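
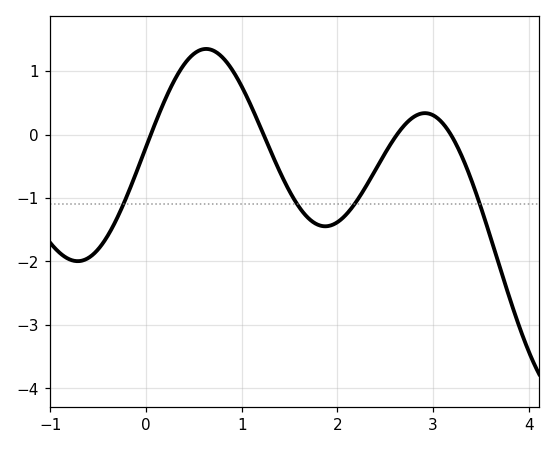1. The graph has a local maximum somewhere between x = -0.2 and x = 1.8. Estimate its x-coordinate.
0.629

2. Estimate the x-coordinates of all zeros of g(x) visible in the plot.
0.051, 1.23, 2.62, 3.18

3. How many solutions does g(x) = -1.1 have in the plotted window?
4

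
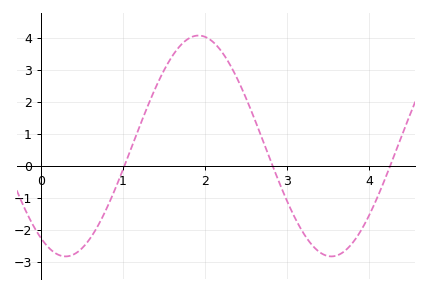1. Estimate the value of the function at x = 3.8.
-2.4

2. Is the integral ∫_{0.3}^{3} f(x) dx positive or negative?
positive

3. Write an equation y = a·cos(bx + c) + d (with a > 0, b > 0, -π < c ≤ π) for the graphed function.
y = 3.46cos(1.9x + 2.5) + 0.63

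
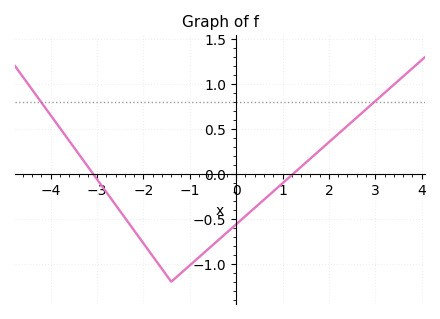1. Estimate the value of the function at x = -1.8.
-0.9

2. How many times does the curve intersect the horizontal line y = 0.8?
2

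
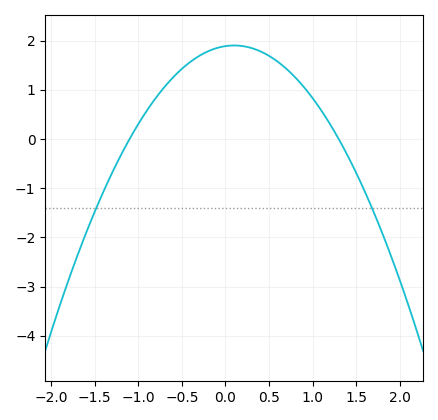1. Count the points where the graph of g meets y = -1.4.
2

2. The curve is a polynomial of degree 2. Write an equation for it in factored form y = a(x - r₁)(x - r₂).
y = -1.32(x + 1.1)(x - 1.3)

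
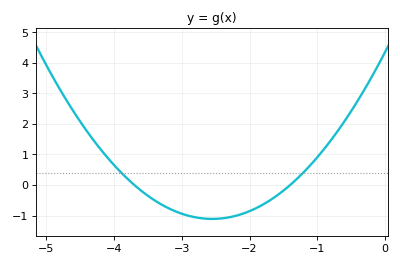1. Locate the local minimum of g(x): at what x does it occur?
-2.6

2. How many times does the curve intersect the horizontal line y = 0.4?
2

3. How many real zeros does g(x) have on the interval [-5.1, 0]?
2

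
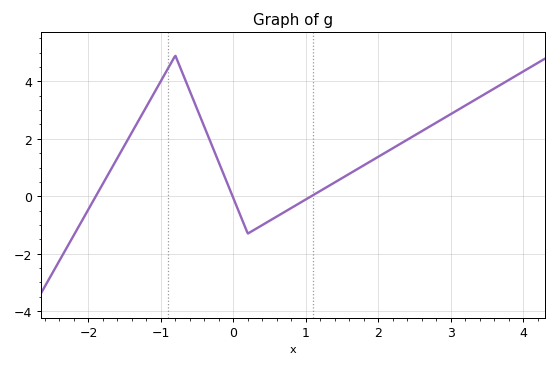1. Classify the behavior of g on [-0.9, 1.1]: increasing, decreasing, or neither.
neither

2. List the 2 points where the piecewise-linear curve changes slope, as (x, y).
(-0.8, 4.9); (0.2, -1.3)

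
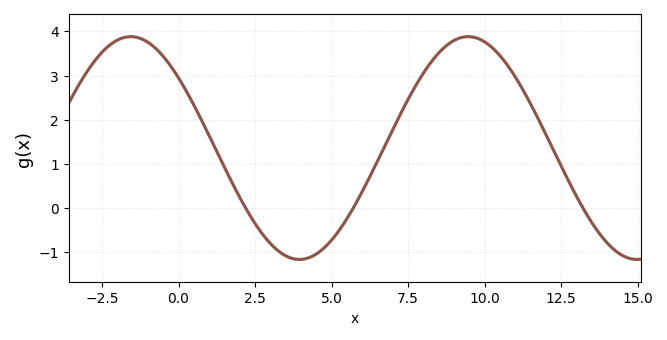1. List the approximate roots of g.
2.2, 5.71, 13.2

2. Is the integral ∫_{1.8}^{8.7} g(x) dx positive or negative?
positive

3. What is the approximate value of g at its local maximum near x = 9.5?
3.88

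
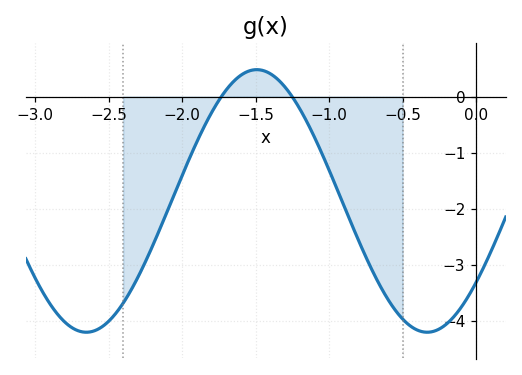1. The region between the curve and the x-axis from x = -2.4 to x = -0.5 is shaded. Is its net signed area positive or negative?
negative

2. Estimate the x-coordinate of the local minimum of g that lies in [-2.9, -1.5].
-2.65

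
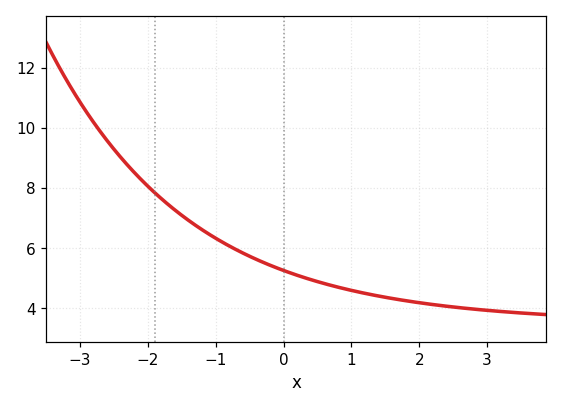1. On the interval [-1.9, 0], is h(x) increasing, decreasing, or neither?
decreasing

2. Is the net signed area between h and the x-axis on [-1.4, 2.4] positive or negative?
positive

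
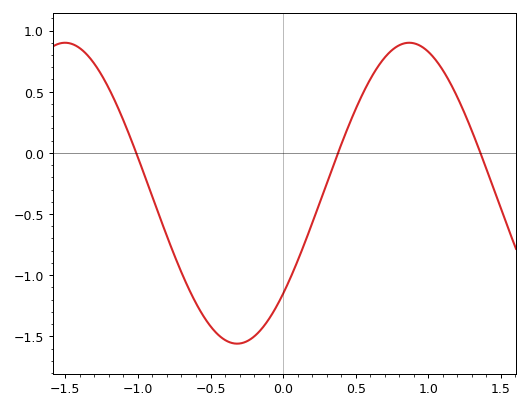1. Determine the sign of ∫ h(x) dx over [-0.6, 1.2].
negative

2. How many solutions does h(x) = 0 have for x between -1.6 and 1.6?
3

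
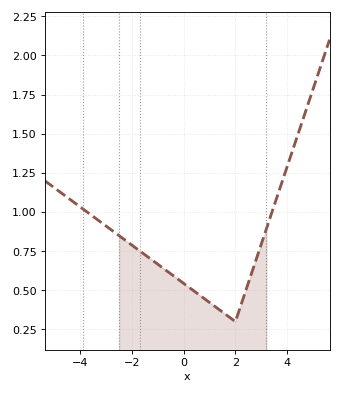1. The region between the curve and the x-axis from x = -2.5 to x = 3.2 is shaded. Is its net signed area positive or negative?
positive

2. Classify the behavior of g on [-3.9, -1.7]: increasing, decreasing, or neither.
decreasing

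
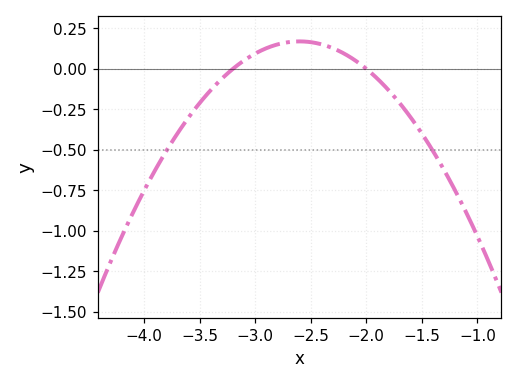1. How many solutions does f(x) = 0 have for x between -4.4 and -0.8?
2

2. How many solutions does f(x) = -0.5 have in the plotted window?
2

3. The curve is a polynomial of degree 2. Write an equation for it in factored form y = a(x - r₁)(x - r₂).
y = -0.47(x + 3.2)(x + 2)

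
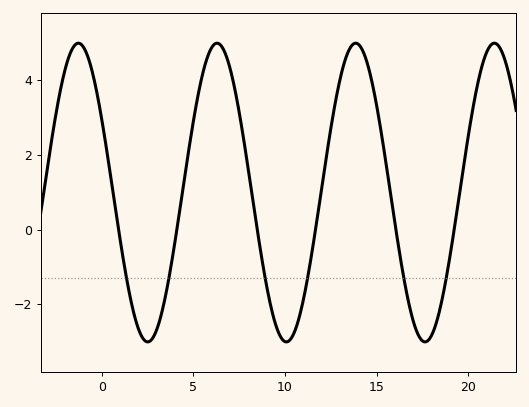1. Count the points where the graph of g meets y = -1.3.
6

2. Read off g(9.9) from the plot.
-3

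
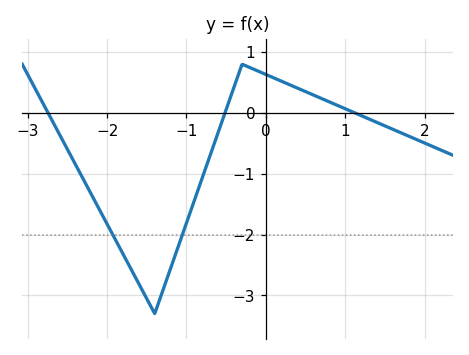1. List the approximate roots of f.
-2.7, -0.5, 1.1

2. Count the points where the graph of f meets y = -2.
2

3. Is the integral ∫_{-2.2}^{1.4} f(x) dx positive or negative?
negative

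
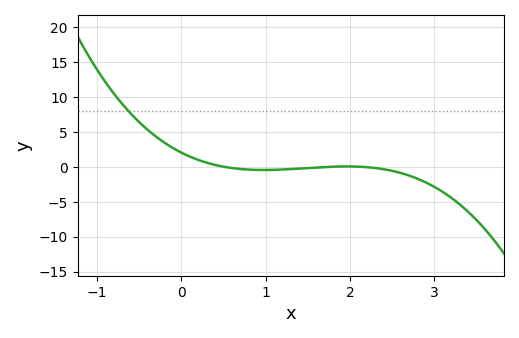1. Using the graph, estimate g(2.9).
-2.26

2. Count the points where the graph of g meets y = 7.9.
1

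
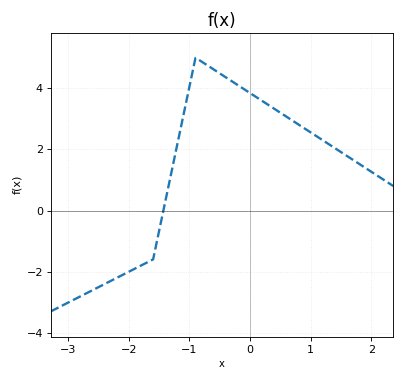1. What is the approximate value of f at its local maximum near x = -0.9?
5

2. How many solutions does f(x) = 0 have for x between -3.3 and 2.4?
1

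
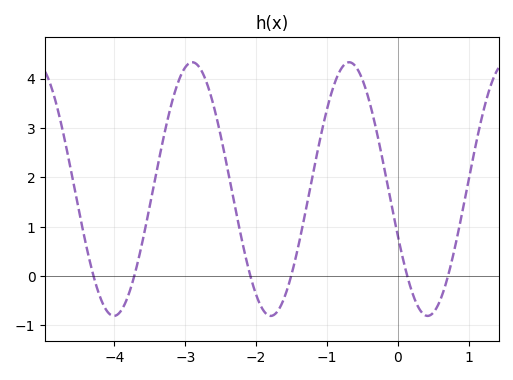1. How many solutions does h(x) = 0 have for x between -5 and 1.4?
6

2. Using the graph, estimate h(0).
0.8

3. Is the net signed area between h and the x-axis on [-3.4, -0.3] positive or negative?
positive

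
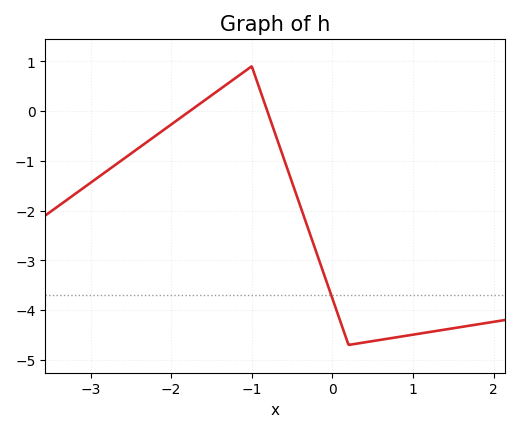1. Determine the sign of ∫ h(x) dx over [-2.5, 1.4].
negative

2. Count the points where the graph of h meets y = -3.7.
1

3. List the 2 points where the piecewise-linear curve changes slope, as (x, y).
(-1, 0.9); (0.2, -4.7)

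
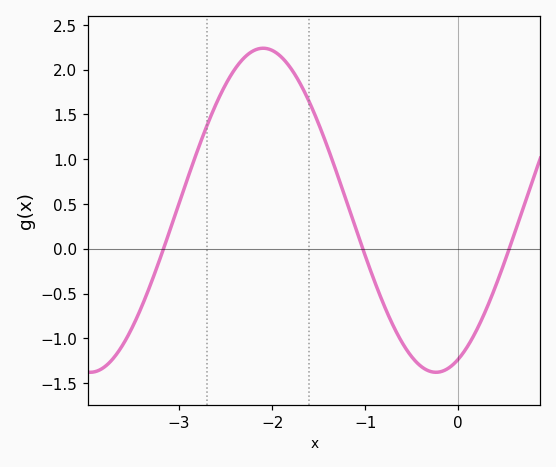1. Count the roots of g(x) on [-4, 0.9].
3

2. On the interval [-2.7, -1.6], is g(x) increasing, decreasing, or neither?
neither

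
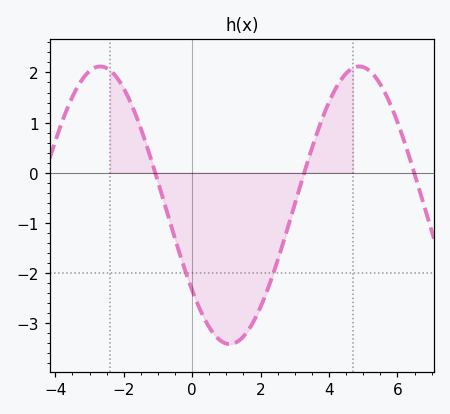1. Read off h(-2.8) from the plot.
2.1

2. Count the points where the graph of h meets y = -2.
2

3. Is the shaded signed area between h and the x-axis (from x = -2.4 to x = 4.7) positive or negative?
negative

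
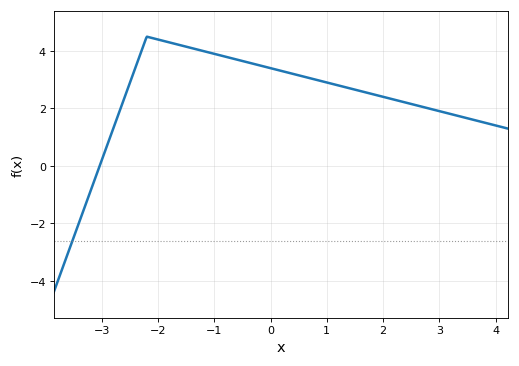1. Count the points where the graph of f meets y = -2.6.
1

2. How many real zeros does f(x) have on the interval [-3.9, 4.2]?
1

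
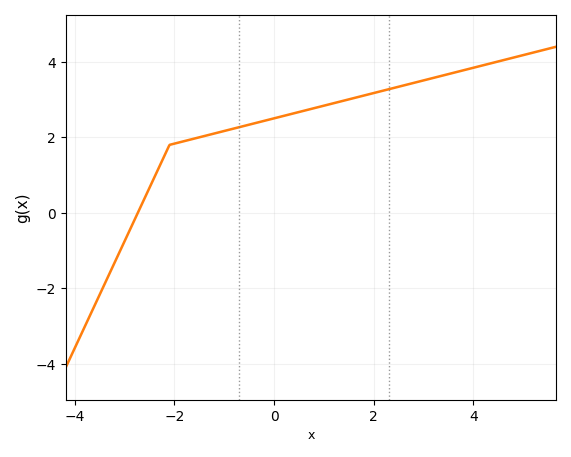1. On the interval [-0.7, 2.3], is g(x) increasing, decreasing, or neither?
increasing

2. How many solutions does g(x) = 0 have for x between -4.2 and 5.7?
1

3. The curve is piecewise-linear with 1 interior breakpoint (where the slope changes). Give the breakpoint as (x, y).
(-2.1, 1.8)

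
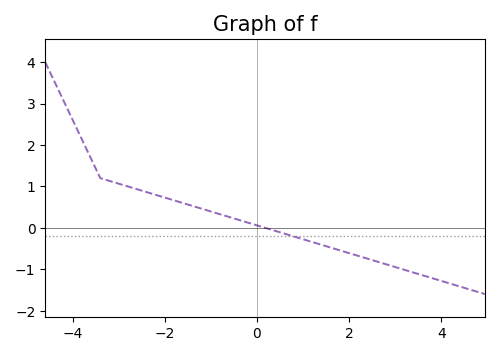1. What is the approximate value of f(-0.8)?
0.3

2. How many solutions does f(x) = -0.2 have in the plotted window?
1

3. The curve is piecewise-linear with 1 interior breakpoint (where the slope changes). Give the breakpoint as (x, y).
(-3.4, 1.2)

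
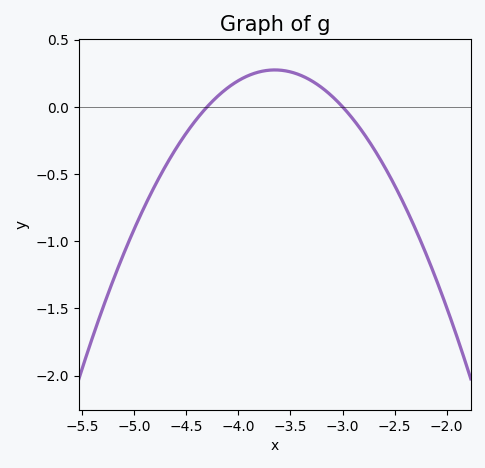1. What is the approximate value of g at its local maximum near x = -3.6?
0.275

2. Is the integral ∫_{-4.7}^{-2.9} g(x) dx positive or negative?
positive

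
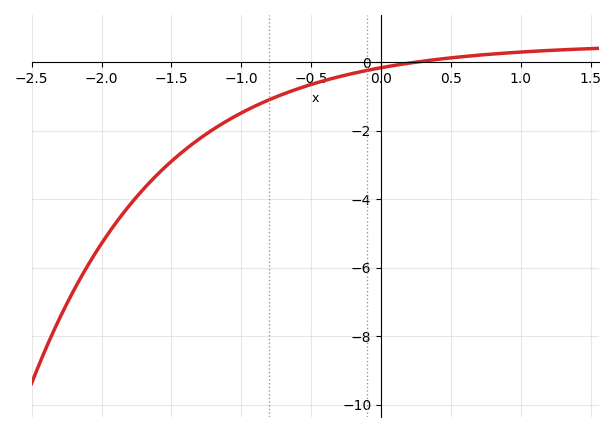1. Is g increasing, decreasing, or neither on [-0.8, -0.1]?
increasing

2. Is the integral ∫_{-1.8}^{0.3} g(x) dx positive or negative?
negative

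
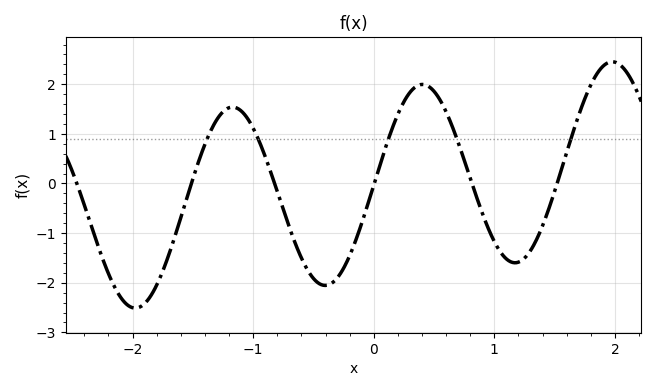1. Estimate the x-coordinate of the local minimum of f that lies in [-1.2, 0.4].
-0.404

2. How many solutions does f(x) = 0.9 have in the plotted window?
5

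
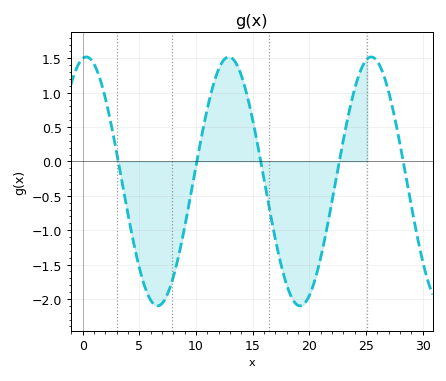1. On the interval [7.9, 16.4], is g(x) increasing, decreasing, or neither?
neither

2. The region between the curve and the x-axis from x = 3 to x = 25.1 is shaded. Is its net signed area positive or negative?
negative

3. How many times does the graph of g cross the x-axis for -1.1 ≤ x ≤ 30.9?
5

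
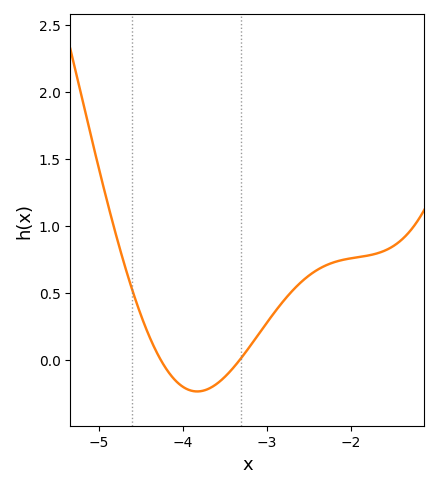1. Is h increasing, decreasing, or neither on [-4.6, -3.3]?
neither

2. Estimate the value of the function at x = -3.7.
-0.213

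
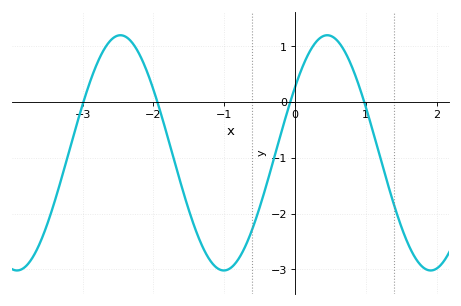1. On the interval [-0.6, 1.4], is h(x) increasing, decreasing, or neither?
neither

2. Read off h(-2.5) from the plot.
1.19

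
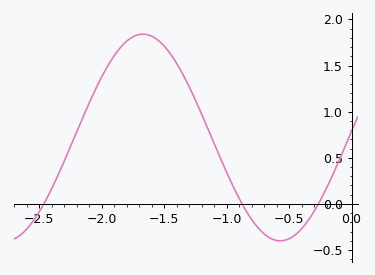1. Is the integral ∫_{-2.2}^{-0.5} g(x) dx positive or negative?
positive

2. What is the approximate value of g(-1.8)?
1.76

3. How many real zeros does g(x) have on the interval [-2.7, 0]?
3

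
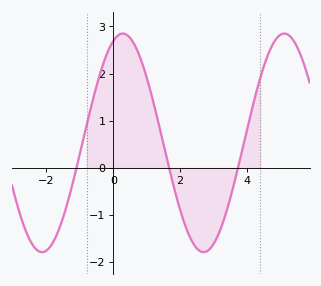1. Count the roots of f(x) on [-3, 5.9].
3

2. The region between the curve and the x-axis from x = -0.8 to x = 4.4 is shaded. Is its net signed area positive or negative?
positive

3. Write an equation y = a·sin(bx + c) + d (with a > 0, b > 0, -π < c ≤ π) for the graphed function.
y = 2.32sin(1.3x + 1.2) + 0.53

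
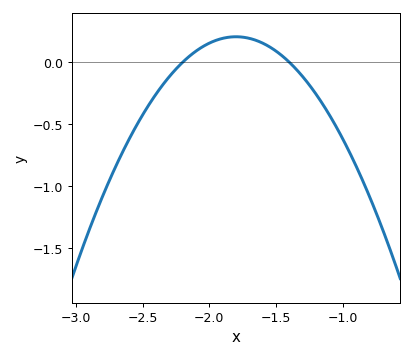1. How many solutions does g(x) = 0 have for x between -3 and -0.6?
2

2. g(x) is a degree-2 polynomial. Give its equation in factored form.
y = -1.28(x + 2.2)(x + 1.4)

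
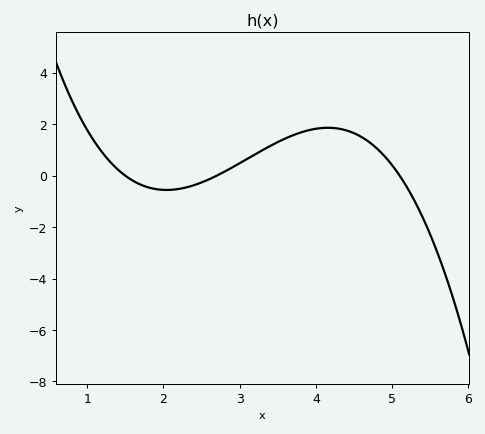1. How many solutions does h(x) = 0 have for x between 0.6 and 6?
3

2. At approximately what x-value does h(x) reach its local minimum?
2.04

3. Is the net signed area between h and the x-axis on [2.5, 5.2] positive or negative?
positive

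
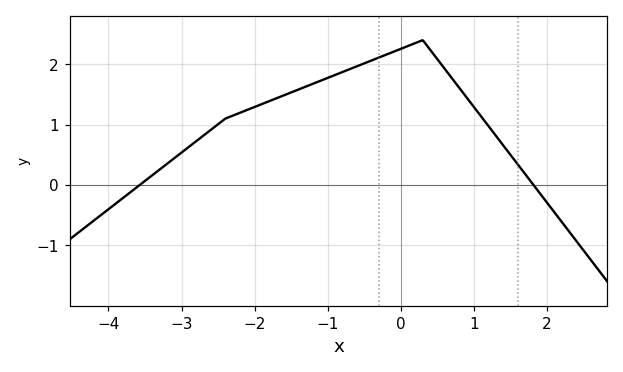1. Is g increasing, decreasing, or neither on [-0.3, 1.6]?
neither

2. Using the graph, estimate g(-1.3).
1.63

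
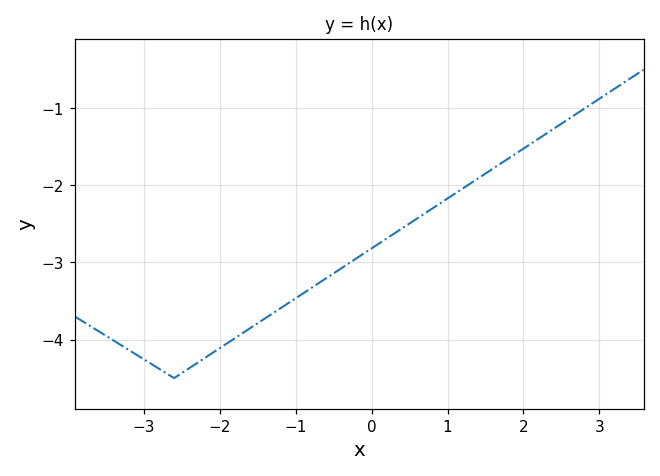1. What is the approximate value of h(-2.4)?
-4.4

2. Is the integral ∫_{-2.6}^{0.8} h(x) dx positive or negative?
negative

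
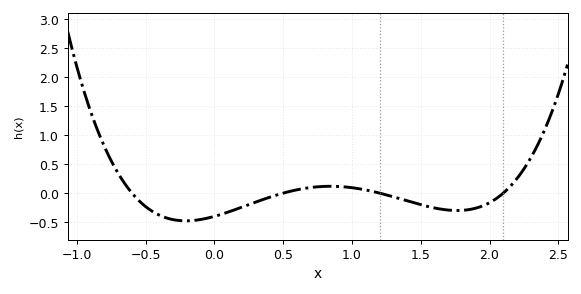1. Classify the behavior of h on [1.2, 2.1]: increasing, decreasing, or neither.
neither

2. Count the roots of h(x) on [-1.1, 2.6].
4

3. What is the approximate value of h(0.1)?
-0.35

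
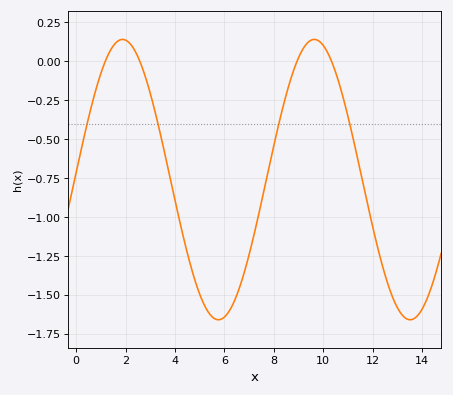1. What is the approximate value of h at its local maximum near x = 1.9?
0.15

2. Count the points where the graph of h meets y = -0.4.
4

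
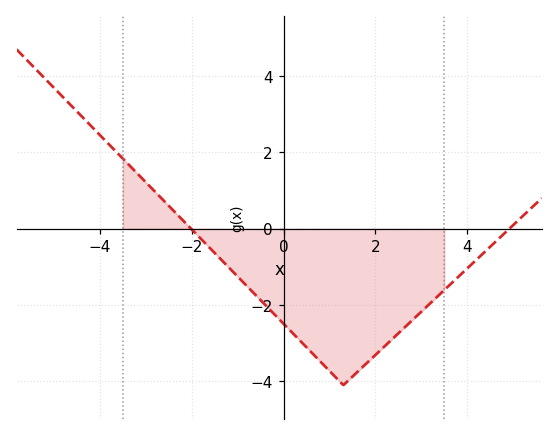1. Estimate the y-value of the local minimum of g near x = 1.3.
-4.1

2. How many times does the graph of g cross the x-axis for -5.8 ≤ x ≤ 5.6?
2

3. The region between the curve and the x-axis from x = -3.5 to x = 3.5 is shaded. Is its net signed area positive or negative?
negative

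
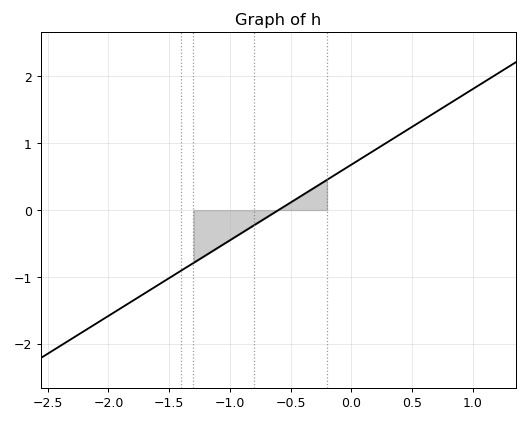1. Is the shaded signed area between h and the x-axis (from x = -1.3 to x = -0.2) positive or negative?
negative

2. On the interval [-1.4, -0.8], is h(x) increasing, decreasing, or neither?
increasing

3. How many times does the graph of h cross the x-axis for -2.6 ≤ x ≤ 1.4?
1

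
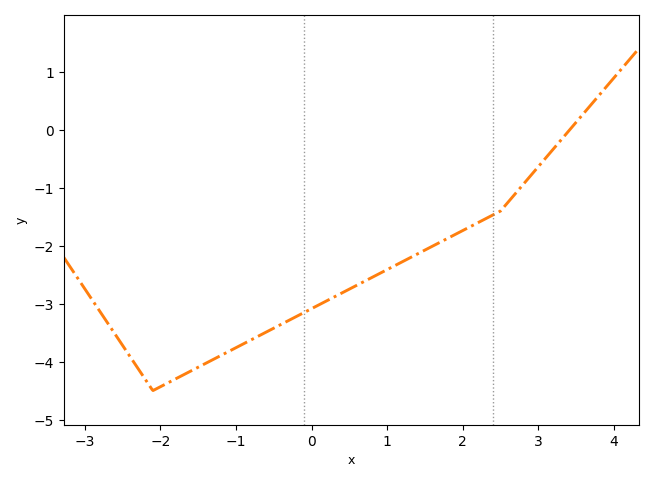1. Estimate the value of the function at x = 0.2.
-2.9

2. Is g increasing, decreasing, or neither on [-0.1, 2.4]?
increasing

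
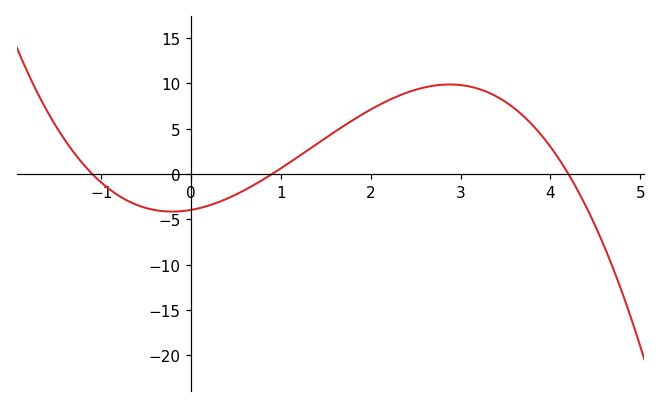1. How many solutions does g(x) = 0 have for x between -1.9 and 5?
3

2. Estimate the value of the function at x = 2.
7.13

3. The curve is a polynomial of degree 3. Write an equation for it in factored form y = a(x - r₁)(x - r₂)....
y = -0.95(x + 1.1)(x - 0.9)(x - 4.2)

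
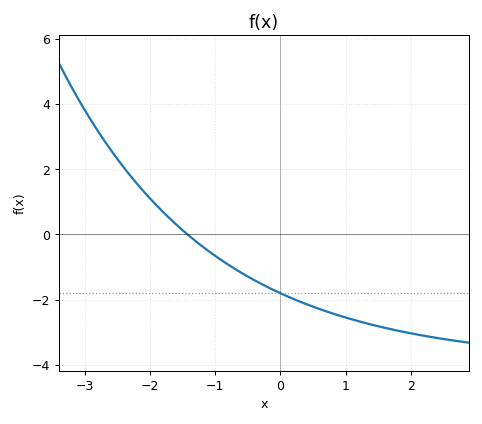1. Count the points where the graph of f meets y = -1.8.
1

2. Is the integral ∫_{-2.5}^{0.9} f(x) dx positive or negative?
negative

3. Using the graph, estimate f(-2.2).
1.56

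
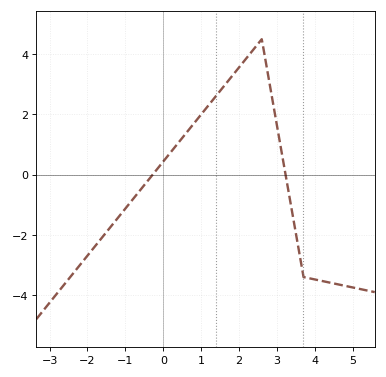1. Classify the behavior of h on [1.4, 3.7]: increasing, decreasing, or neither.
neither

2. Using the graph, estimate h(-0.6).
-0.6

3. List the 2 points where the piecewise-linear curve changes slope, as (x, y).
(2.6, 4.5); (3.7, -3.4)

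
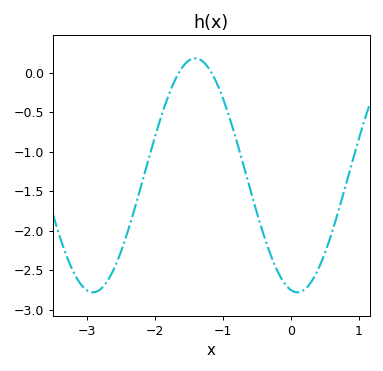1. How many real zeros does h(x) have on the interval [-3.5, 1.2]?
2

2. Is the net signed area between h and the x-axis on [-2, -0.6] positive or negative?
negative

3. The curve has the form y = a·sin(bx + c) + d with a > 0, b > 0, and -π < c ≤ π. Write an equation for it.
y = 1.48sin(2.09x - 1.77) - 1.3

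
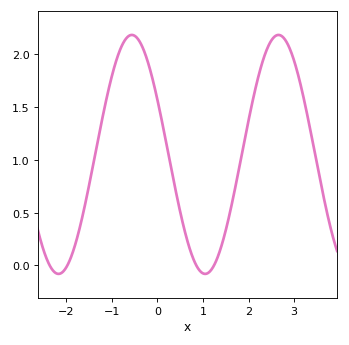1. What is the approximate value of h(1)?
-0.1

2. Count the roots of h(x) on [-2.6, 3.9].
4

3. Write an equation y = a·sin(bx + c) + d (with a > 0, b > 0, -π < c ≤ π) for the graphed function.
y = 1.13sin(1.9x + 2.7) + 1.05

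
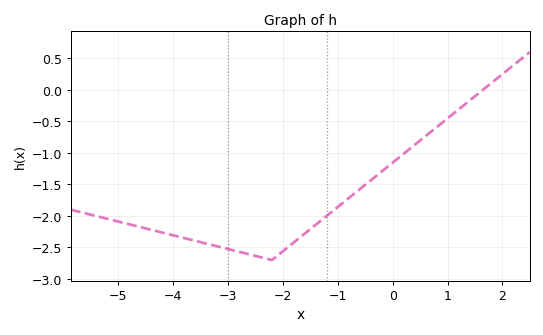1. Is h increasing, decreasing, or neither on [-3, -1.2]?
neither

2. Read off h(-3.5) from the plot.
-2.42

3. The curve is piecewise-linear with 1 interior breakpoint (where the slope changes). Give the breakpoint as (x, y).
(-2.2, -2.7)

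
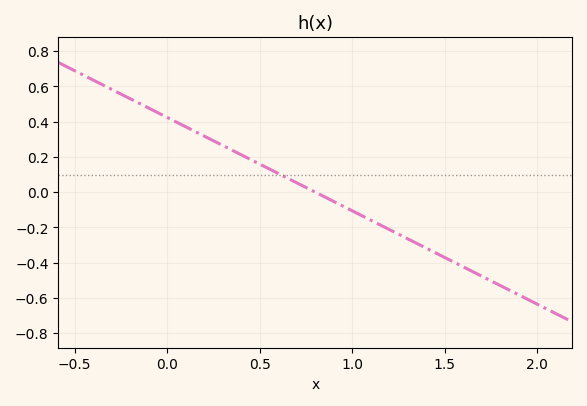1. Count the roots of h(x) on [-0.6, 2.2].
1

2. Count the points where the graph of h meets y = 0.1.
1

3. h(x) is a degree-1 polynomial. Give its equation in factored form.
y = -0.53(x - 0.8)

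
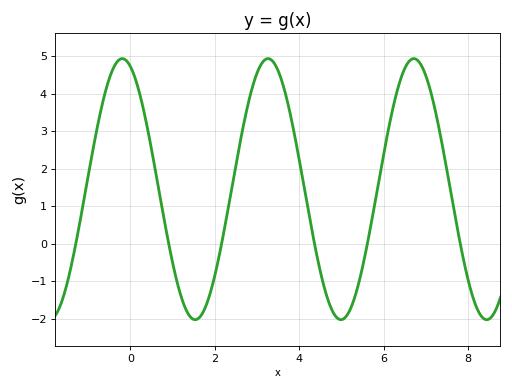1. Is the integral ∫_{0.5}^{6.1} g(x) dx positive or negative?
positive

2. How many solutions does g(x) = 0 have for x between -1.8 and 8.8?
6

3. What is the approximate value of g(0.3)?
3.62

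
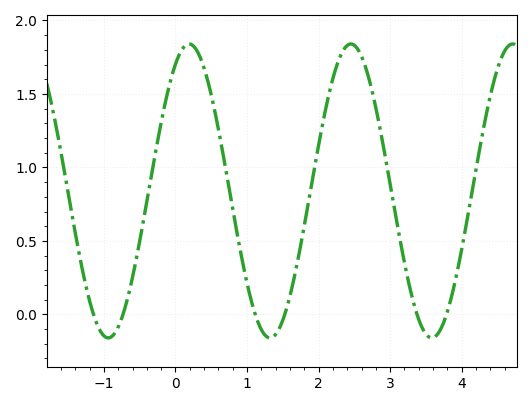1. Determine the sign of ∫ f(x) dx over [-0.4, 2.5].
positive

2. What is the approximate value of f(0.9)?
0.45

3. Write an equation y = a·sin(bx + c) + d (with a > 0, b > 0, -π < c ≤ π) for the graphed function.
y = 1sin(2.8x + 1) + 0.84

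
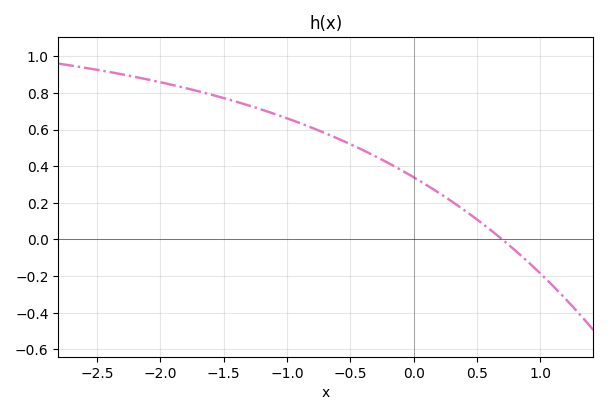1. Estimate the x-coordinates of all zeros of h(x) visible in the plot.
0.701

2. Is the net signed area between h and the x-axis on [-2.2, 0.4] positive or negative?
positive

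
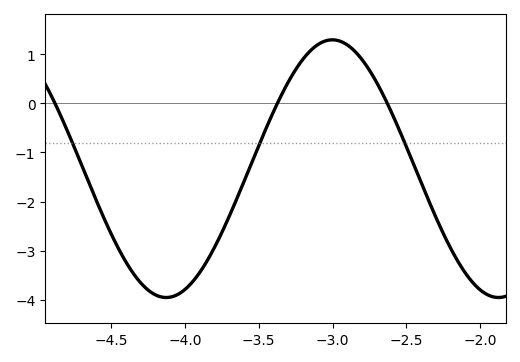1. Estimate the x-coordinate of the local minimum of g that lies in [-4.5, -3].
-4.15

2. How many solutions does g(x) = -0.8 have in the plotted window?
3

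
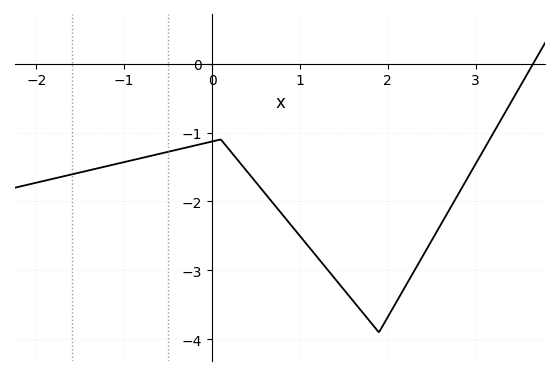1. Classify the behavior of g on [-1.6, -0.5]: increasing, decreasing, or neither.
increasing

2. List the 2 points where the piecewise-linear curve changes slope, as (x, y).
(0.1, -1.1); (1.9, -3.9)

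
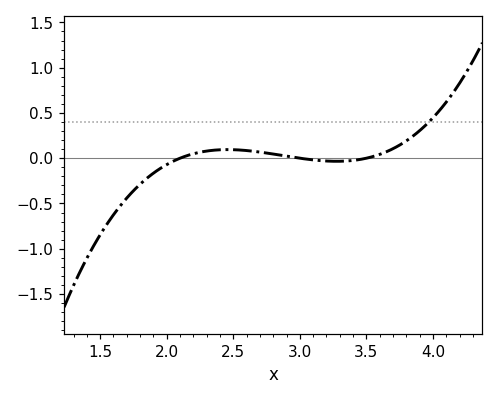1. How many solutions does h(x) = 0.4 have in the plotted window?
1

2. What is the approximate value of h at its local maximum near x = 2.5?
0.095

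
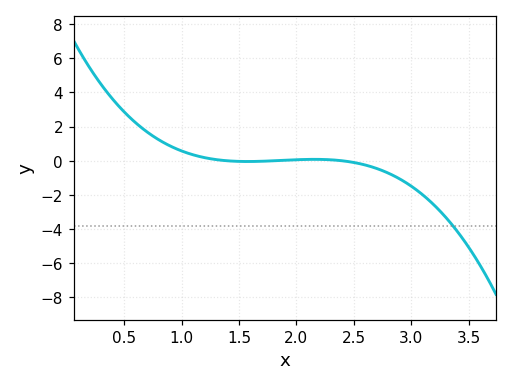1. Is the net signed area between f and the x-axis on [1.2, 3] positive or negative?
negative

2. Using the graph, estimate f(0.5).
2.8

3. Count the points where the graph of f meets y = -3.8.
1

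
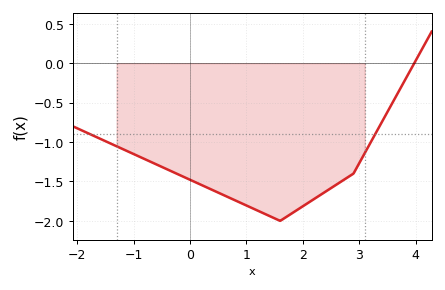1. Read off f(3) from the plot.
-1.27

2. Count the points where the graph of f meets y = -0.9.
2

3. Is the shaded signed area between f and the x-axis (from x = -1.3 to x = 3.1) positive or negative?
negative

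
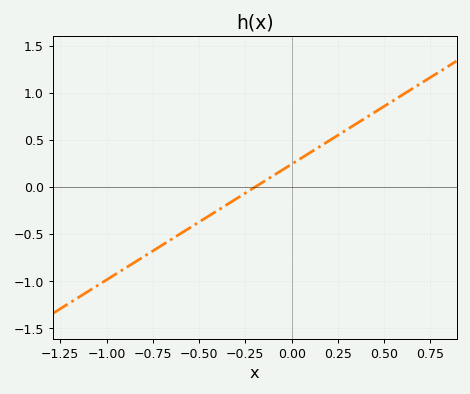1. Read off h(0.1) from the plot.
0.35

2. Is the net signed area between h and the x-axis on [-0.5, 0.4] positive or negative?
positive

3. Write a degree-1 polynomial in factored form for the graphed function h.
y = 1.23(x + 0.2)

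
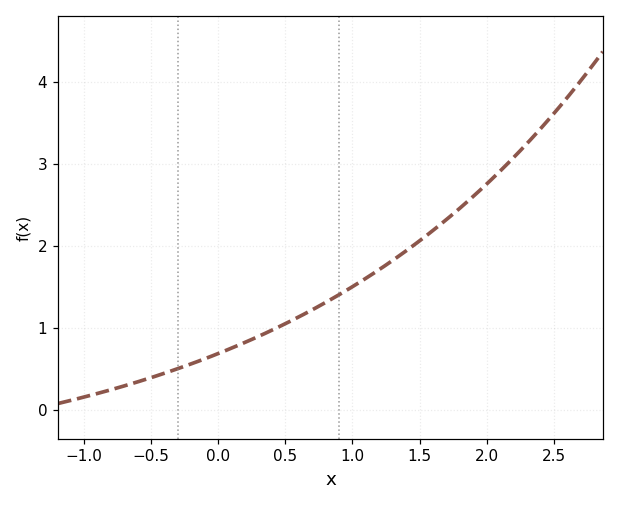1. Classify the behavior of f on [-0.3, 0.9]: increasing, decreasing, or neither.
increasing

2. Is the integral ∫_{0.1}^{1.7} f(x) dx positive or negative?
positive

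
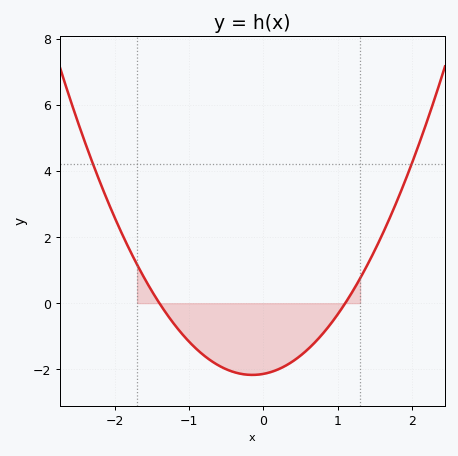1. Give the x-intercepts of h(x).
-1.4, 1.1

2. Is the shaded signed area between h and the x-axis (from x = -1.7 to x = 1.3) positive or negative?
negative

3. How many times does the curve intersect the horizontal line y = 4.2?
2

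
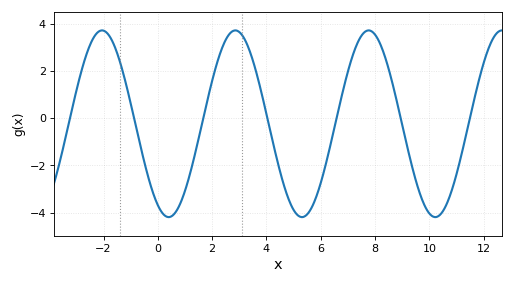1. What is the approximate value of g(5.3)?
-4.2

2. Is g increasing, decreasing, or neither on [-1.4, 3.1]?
neither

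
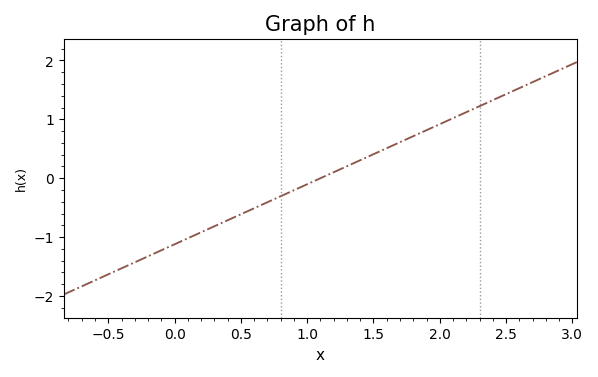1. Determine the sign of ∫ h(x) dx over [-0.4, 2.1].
negative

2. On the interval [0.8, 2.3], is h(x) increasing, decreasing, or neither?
increasing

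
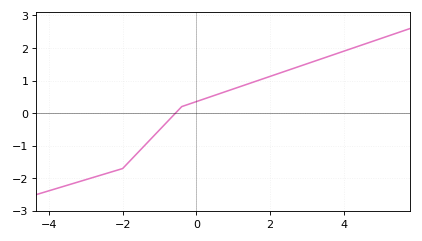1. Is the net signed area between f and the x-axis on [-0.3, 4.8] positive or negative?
positive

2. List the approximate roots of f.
-0.6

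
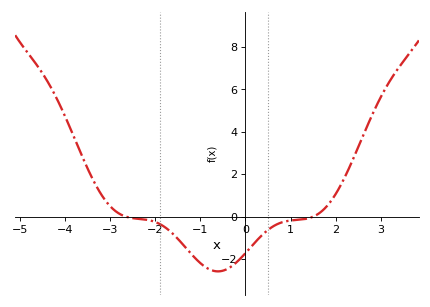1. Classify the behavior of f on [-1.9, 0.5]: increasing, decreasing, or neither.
neither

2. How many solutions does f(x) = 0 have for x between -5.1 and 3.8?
2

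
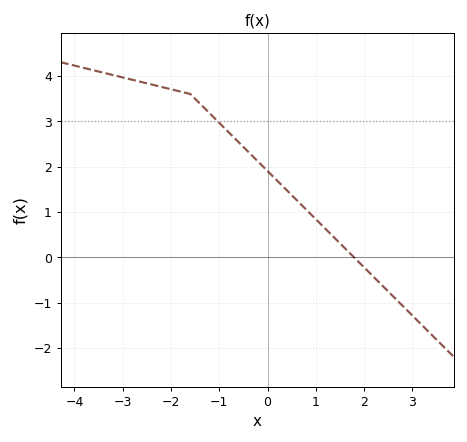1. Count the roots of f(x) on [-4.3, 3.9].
1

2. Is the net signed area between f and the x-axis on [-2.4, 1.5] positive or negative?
positive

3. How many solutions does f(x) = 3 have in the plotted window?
1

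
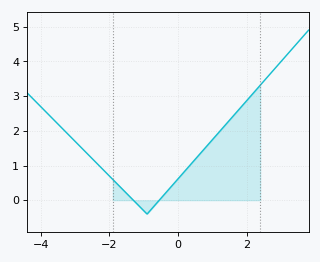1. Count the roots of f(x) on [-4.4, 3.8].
2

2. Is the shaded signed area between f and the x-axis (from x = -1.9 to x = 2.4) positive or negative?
positive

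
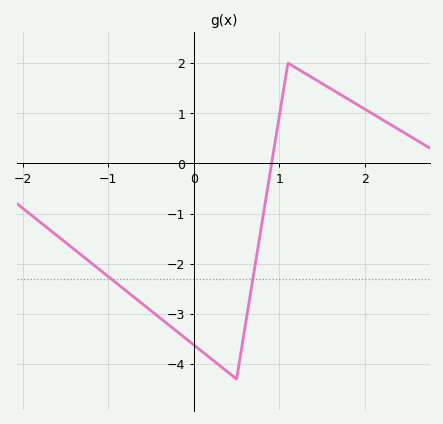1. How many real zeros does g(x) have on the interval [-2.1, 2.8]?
1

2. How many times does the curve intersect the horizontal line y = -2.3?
2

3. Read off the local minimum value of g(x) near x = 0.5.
-4.3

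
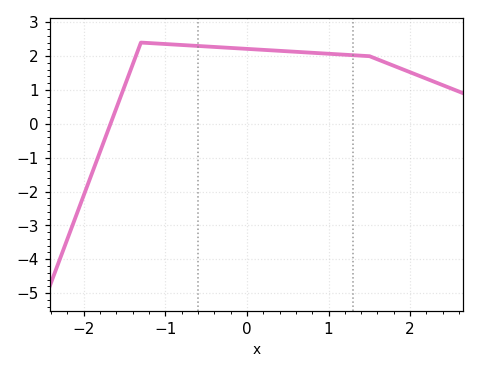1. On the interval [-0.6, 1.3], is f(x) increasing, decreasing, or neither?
decreasing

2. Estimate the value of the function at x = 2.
1.52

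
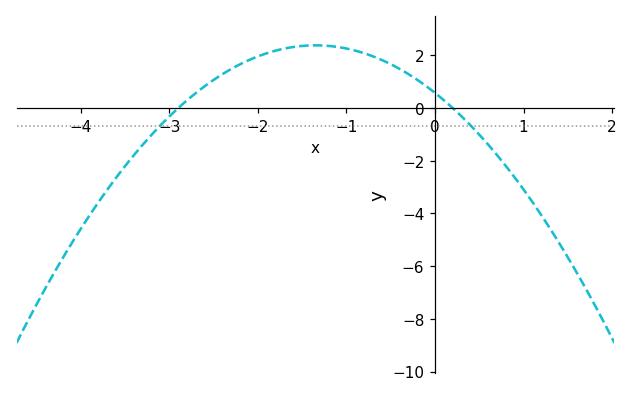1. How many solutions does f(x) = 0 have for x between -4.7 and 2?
2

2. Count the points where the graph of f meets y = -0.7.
2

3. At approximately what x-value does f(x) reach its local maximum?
-1.3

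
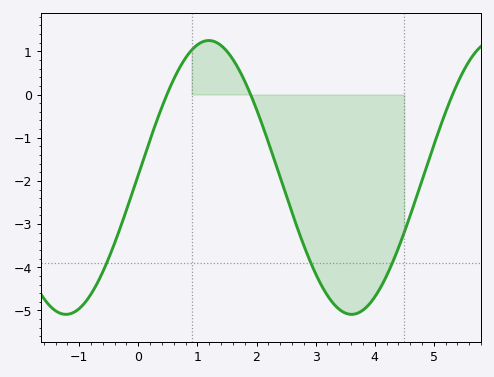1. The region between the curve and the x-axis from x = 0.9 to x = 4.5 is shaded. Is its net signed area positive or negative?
negative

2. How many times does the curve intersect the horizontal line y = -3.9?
3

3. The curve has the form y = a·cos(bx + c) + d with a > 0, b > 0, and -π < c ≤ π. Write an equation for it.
y = 3.17cos(1.3x - 1.55) - 1.92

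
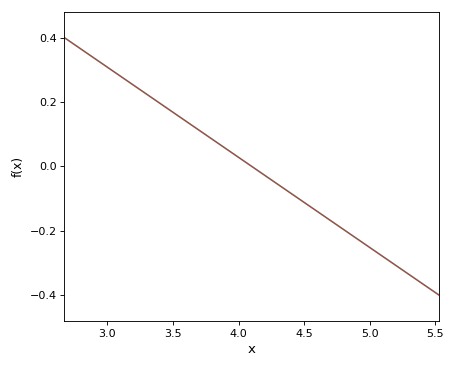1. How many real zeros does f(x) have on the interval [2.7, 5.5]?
1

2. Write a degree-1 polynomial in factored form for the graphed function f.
y = -0.28(x - 4.1)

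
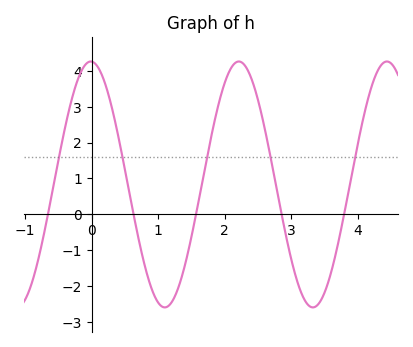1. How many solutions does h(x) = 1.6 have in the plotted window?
5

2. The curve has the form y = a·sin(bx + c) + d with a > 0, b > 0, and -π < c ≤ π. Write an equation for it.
y = 3.43sin(2.82x + 1.61) + 0.83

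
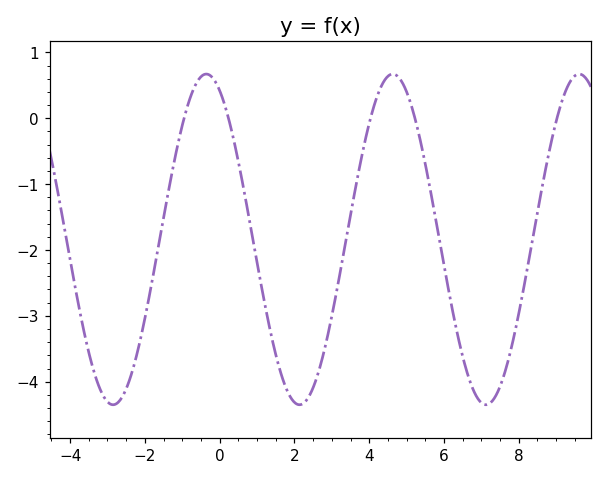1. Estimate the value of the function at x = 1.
-2.2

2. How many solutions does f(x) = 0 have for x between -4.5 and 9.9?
5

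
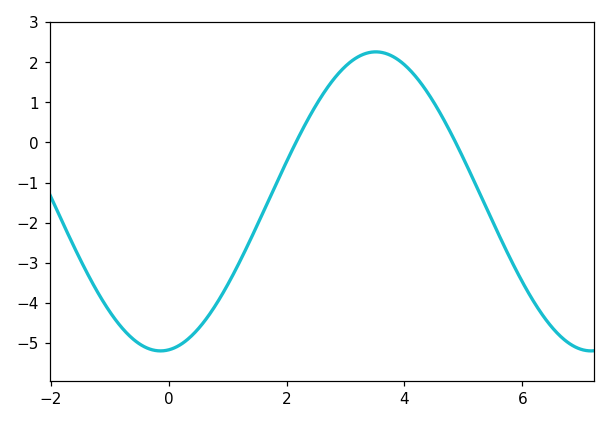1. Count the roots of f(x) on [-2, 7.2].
2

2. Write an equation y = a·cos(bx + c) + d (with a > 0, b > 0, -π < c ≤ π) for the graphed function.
y = 3.73cos(0.86x - 3) - 1.47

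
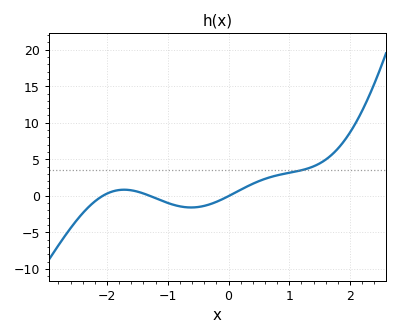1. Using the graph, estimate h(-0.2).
-1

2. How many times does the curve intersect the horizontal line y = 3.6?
1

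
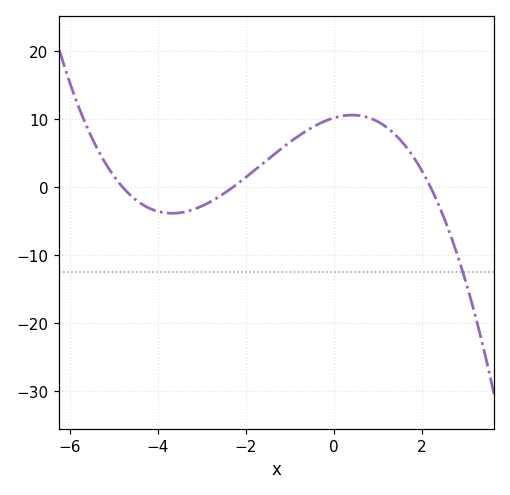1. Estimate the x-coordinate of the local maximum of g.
0.415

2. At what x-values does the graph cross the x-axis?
-4.8, -2.3, 2.2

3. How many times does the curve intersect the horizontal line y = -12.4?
1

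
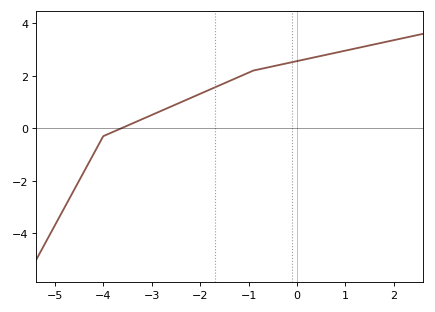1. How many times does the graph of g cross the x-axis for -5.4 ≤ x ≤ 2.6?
1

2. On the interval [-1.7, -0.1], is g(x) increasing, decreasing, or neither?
increasing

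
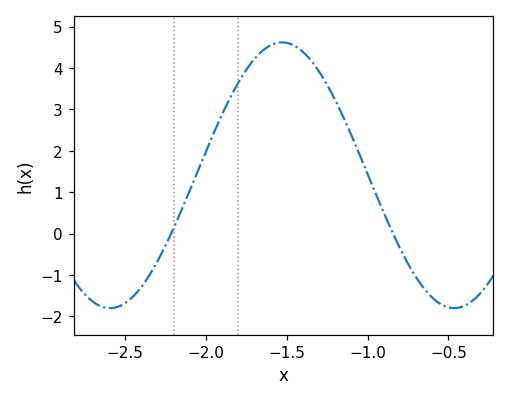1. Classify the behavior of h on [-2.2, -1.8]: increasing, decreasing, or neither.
increasing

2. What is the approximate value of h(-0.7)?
-1.1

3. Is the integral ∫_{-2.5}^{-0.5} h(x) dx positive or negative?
positive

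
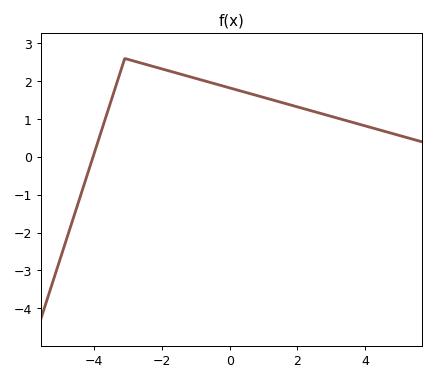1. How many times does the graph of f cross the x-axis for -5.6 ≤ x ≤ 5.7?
1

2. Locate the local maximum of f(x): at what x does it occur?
-3.1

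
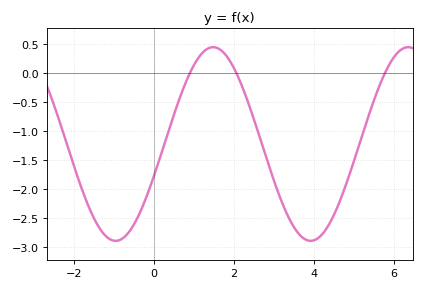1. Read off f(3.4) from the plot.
-2.55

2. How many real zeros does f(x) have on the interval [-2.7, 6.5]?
3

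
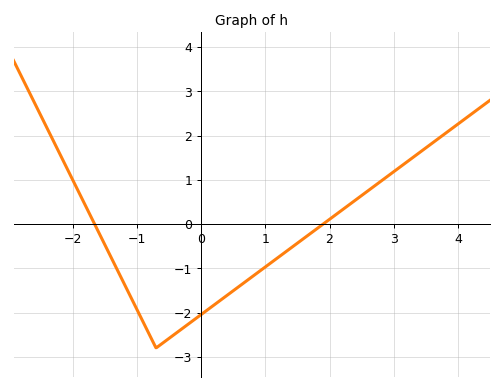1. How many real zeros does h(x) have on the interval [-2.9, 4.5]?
2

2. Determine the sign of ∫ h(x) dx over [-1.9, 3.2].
negative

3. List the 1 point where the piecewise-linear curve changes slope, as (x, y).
(-0.7, -2.8)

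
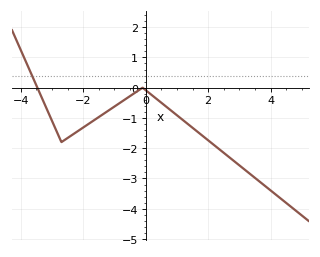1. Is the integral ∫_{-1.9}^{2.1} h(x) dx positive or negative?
negative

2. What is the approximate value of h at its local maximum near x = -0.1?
-0.001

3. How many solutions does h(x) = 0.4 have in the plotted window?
1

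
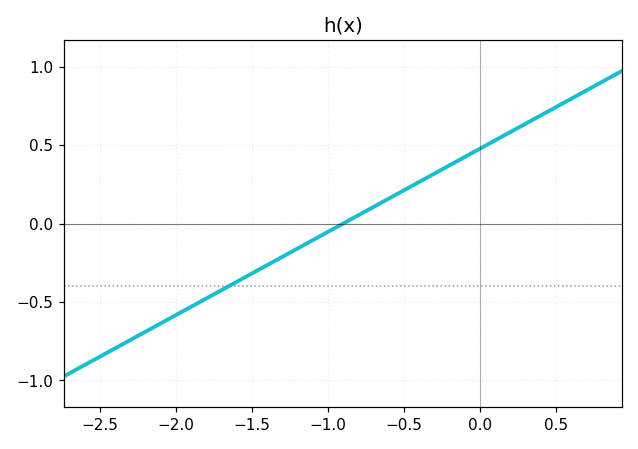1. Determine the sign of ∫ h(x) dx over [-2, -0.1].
negative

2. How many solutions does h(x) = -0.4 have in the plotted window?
1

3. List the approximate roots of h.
-0.9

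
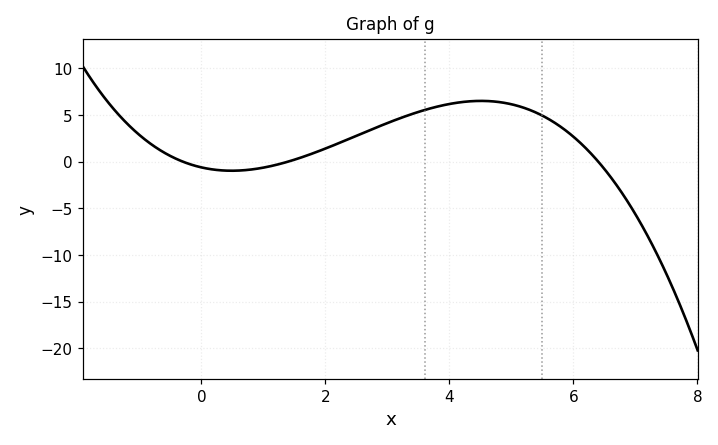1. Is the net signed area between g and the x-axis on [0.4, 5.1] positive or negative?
positive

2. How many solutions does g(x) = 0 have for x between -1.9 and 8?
3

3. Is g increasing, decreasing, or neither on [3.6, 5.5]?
neither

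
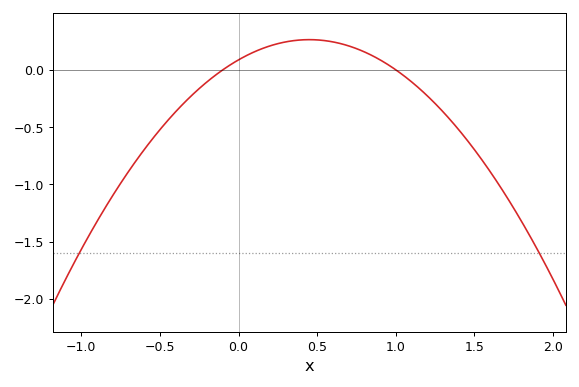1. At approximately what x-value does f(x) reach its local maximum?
0.45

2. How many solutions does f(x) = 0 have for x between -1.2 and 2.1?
2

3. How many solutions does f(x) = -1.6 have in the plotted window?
2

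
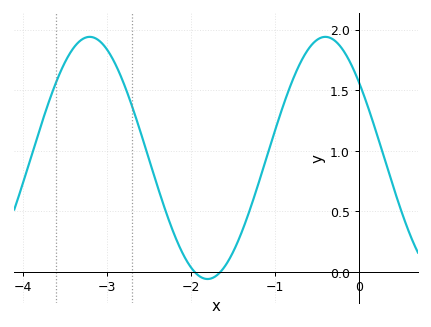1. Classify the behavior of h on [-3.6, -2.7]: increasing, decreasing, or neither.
neither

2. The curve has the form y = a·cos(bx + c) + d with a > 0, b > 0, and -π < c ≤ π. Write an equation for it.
y = 1cos(2.2x + 0.89) + 0.94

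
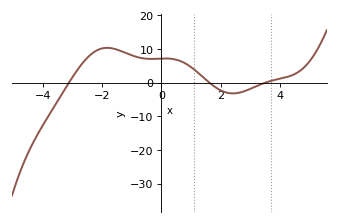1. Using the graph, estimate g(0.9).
5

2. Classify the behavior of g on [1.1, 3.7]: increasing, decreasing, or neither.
neither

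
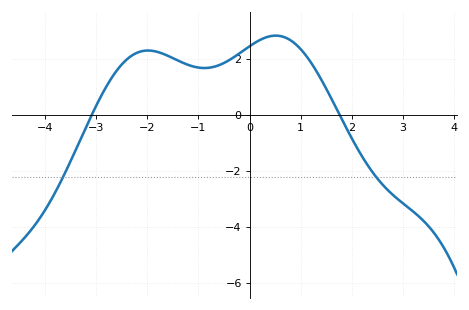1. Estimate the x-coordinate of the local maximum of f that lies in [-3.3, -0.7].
-1.98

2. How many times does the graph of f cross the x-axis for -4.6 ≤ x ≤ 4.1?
2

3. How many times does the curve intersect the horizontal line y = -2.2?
2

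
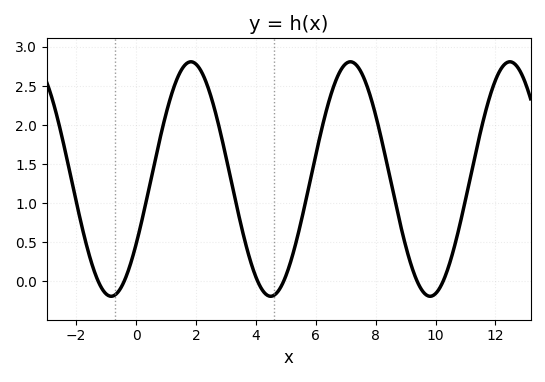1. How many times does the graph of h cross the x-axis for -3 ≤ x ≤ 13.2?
6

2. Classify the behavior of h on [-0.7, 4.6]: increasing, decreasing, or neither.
neither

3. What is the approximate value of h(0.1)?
0.65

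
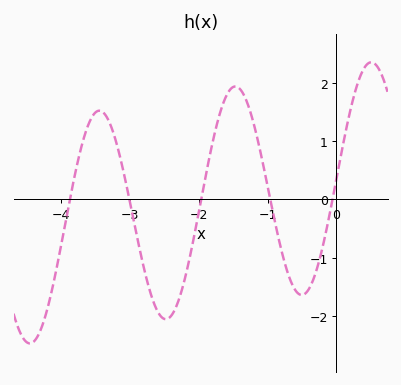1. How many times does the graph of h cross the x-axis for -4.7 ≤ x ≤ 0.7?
5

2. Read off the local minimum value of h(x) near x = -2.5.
-2.1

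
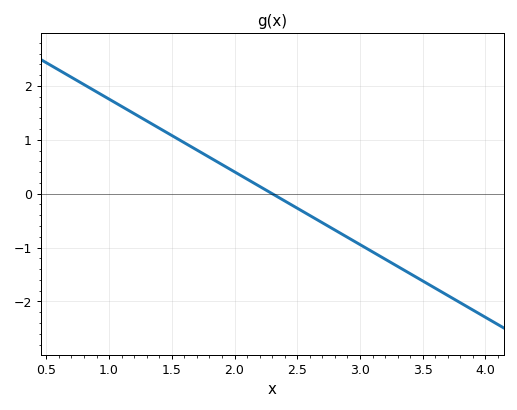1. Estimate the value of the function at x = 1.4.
1.2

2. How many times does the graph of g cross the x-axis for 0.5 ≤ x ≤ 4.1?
1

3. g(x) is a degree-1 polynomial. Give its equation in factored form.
y = -1.35(x - 2.3)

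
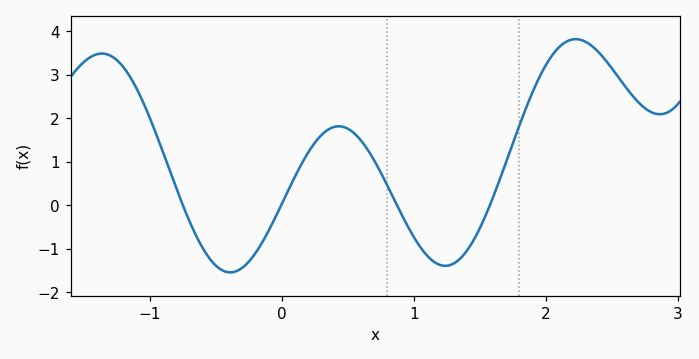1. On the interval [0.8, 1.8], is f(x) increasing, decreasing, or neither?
neither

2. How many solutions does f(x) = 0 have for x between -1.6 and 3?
4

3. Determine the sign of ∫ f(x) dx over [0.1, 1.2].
positive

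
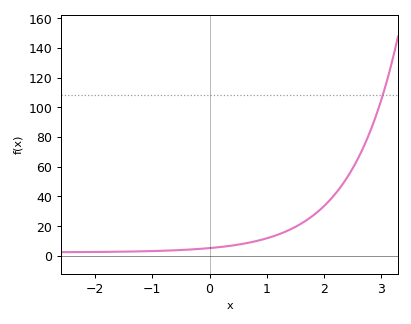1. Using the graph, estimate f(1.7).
24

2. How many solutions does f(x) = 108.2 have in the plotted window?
1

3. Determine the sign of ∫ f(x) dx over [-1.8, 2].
positive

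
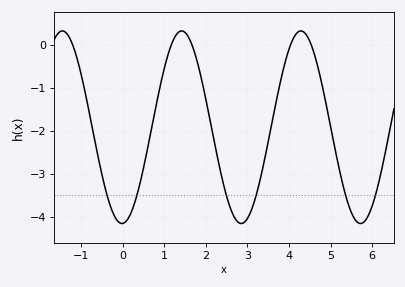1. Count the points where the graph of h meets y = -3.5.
6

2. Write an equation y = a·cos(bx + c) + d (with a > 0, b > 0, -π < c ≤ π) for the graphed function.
y = 2.24cos(2.19x - 3.1) - 1.92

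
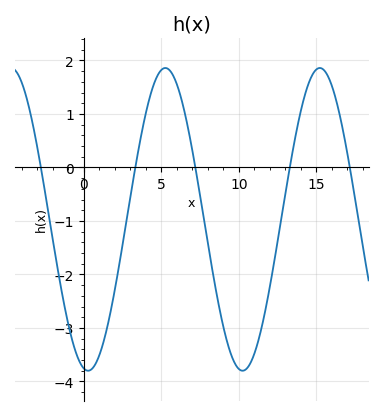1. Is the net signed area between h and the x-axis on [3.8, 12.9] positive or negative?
negative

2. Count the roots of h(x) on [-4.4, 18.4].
5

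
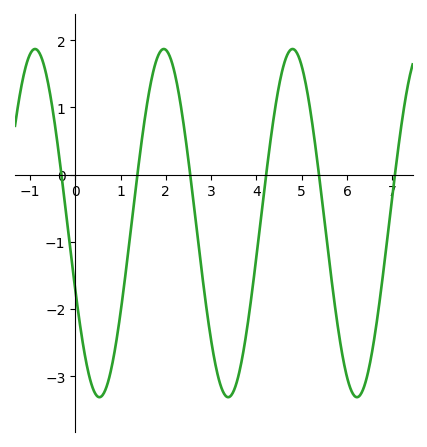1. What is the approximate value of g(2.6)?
-0.342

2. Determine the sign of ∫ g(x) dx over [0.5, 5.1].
negative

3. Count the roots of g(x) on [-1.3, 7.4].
6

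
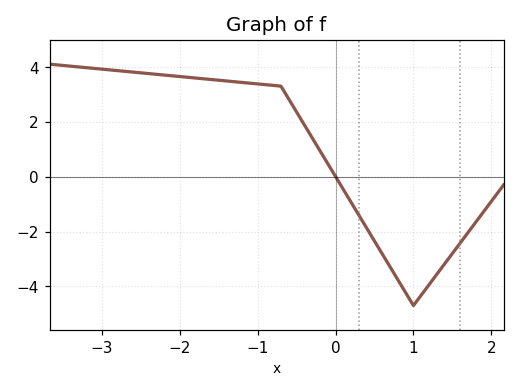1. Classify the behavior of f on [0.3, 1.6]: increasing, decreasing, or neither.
neither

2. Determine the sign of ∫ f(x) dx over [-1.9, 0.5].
positive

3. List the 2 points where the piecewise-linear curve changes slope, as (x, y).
(-0.7, 3.3); (1, -4.7)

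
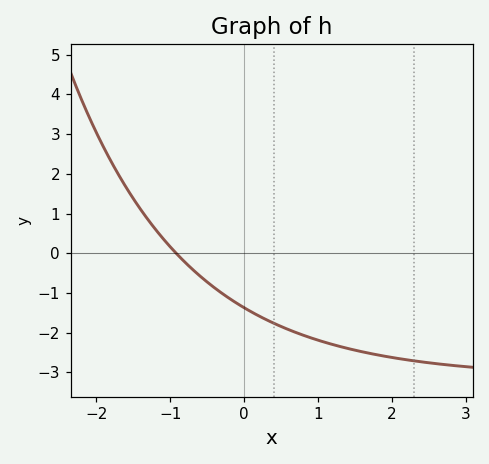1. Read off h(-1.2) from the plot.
0.6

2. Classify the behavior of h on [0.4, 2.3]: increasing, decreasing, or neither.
decreasing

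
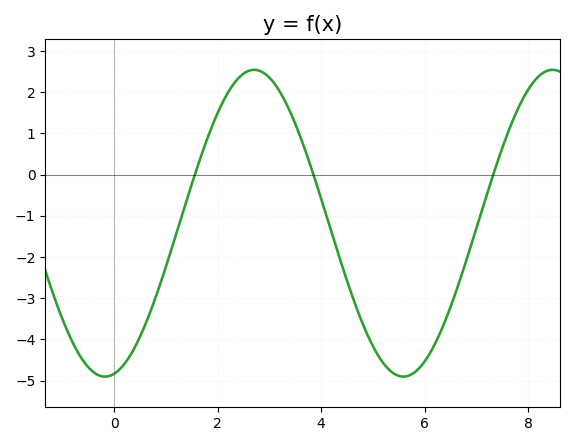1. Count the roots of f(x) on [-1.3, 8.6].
3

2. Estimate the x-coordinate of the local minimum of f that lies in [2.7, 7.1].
5.59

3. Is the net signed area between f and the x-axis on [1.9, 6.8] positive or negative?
negative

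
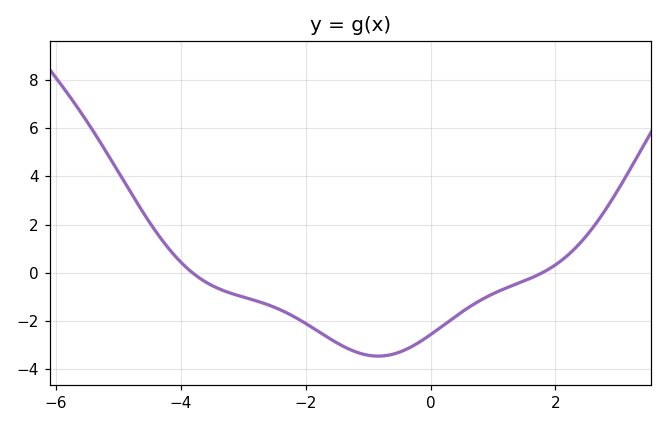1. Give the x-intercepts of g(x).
-3.81, 1.79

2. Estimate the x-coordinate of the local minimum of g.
-0.838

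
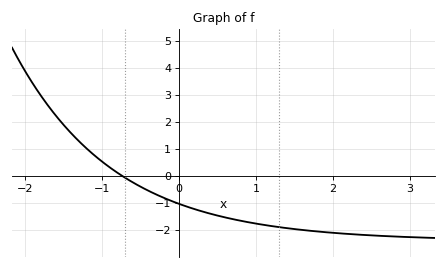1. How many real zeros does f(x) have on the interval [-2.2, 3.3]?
1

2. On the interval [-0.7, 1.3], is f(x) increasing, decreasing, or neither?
decreasing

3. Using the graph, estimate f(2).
-2.1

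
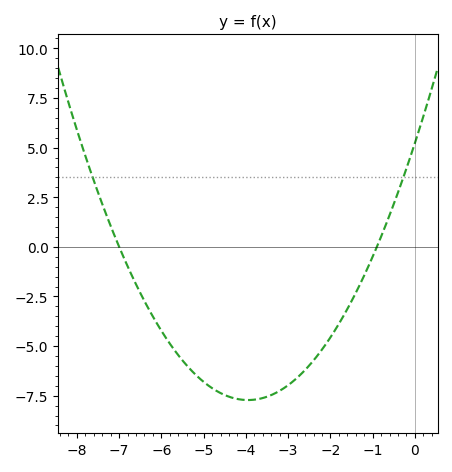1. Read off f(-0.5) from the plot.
2.2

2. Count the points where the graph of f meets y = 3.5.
2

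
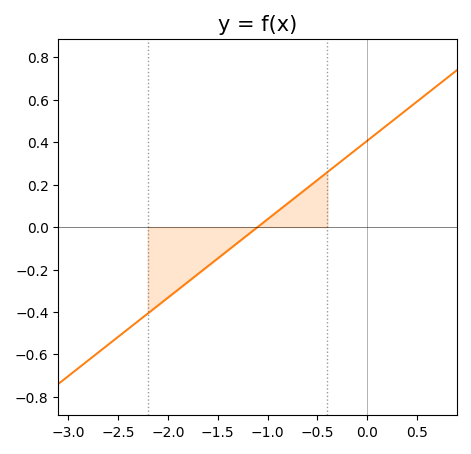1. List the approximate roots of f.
-1.1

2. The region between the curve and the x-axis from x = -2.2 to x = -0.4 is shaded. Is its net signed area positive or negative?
negative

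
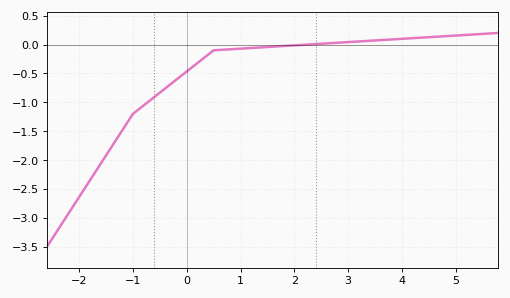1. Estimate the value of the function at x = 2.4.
0.008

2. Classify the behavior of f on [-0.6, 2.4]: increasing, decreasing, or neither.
increasing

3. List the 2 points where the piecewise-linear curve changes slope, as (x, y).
(-1, -1.2); (0.5, -0.1)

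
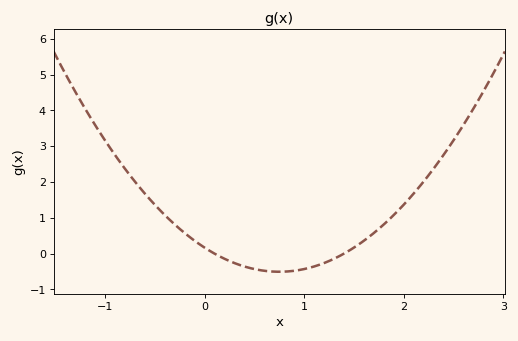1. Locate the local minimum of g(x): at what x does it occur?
0.75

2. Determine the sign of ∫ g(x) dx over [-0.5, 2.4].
positive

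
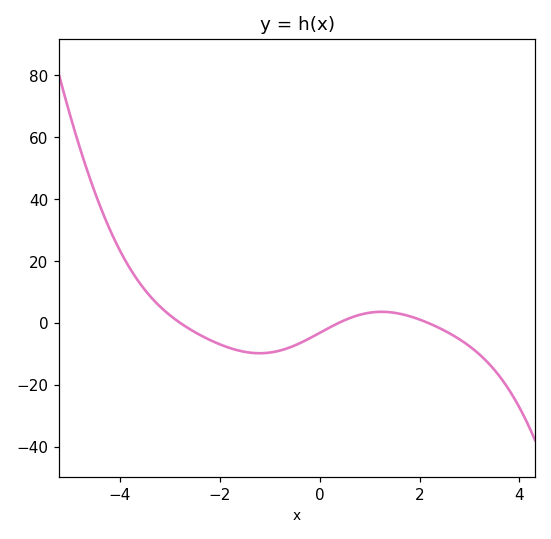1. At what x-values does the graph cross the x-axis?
-2.8, 0.4, 2.2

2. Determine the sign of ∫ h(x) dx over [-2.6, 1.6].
negative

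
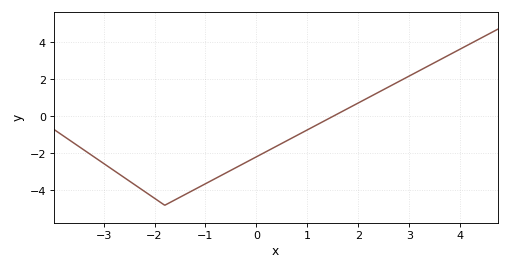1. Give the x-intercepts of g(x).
1.6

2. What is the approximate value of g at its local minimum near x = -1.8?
-4.8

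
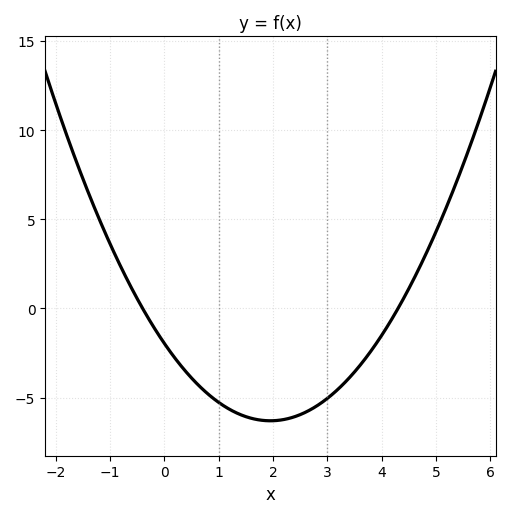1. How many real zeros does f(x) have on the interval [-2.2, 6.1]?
2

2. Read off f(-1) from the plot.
3.5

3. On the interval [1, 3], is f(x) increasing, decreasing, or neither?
neither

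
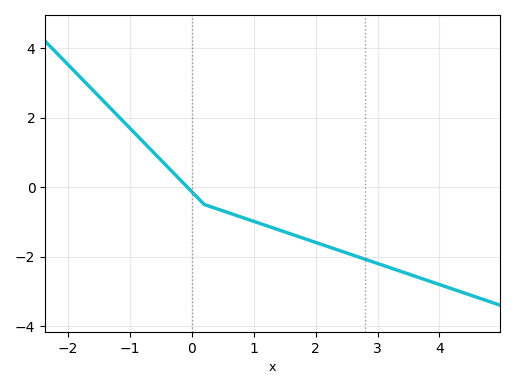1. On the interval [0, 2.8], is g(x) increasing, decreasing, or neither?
decreasing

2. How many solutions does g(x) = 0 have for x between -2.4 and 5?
1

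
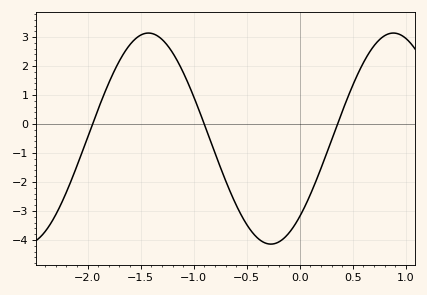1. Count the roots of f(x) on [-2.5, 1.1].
3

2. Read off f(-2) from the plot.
-0.5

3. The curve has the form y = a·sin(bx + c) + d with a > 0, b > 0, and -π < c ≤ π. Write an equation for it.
y = 3.64sin(2.7x - 0.83) - 0.5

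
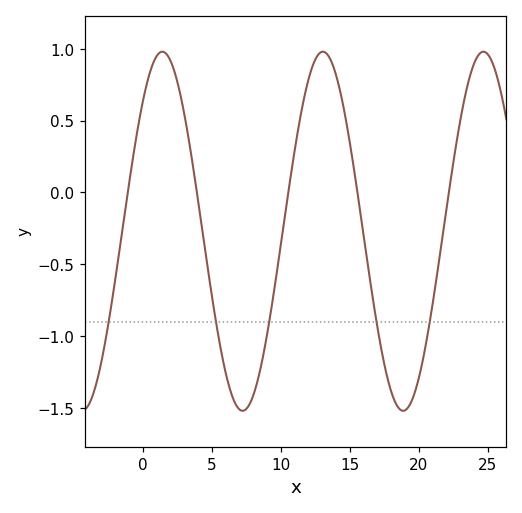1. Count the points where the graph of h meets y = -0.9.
5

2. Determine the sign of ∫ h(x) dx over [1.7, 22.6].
negative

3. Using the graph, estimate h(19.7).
-1.4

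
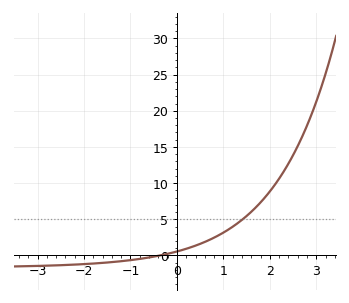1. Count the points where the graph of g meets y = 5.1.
1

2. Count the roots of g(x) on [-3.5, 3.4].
1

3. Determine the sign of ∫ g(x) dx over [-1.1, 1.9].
positive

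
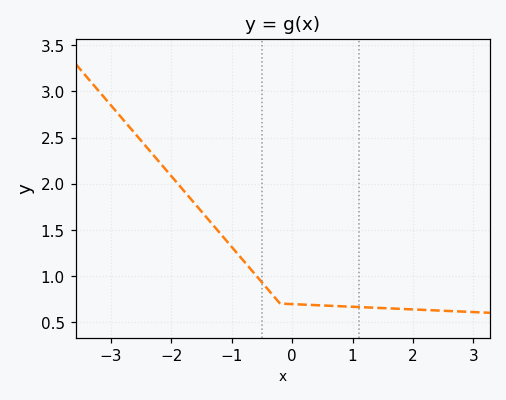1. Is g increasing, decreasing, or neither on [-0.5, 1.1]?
decreasing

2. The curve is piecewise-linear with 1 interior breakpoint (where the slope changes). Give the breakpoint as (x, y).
(-0.2, 0.7)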